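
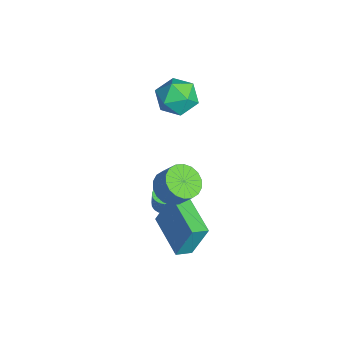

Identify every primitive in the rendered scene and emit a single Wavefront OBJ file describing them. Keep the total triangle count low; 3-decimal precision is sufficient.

v 3.131 -2.494 0.588
v 3.857 -2.931 0.443
v 4.315 -2.464 1.328
v 3.589 -2.026 1.472
v 3.911 -2.608 0.245
v 4.369 -2.141 1.129
v 3.811 -2.263 0.114
v 4.268 -1.795 0.999
v 3.576 -1.963 0.077
v 4.033 -1.496 0.962
v 3.252 -1.768 0.142
v 3.71 -1.301 1.026
v 2.905 -1.717 0.295
v 3.363 -1.25 1.179
v 2.603 -1.82 0.505
v 3.06 -1.353 1.39
v 2.405 -2.056 0.732
v 2.863 -1.589 1.617
v 2.351 -2.379 0.931
v 2.809 -1.912 1.815
v 2.452 -2.725 1.061
v 2.909 -2.257 1.946
v 2.687 -3.024 1.098
v 3.144 -2.557 1.983
v 3.01 -3.219 1.034
v 3.468 -2.752 1.918
v 3.357 -3.27 0.881
v 3.815 -2.803 1.765
v 3.66 -3.167 0.67
v 4.117 -2.7 1.555
v -1.553 -0.547 1.358
v -1.129 -1.102 2.144
v -2.671 -1.798 1.076
v -2.247 -2.353 1.862
v -2.787 -1.476 2.07
v -2.097 -0.703 2.244
v -1.703 -2.197 0.976
v -1.013 -1.424 1.15
v -1.222 -2.122 1.907
v -1.892 -1.676 2.584
v -1.908 -1.224 0.636
v -2.578 -0.778 1.313
v 1.816 -2.971 -3.18
v 1.911 -2.282 -1.519
v 1.57 -2.233 -3.471
v 1.665 -1.545 -1.811
v 3.895 -2.415 -3.529
v 3.99 -1.727 -1.869
v 3.649 -1.678 -3.821
v 3.744 -0.989 -2.16
v 0.531 -2.405 -3.602
v 1.039 -2.278 -3.735
v 1.316 -2.287 -2.692
v 0.809 -2.415 -2.558
v 0.945 -2.075 -3.709
v 1.223 -2.085 -2.665
v 0.78 -1.93 -3.664
v 1.057 -1.939 -2.62
v 0.572 -1.867 -3.608
v 0.849 -1.876 -2.564
v 0.357 -1.897 -3.551
v 0.634 -1.906 -2.507
v 0.172 -2.015 -3.503
v 0.449 -2.024 -2.459
v 0.049 -2.2 -3.472
v 0.326 -2.209 -2.428
v 0.01 -2.421 -3.463
v 0.287 -2.43 -2.42
v 0.06 -2.639 -3.479
v 0.338 -2.648 -2.435
v 0.193 -2.817 -3.516
v 0.47 -2.826 -2.472
v 0.383 -2.923 -3.567
v 0.66 -2.933 -2.523
v 0.6 -2.94 -3.625
v 0.877 -2.95 -2.581
v 0.804 -2.865 -3.678
v 1.081 -2.874 -2.635
v 0.962 -2.71 -3.719
v 1.239 -2.719 -2.675
v 1.045 -2.502 -3.739
v 1.322 -2.512 -2.695
f 2 1 5
f 2 5 3
f 3 5 6
f 3 6 4
f 5 1 7
f 5 7 6
f 6 7 8
f 6 8 4
f 7 1 9
f 7 9 8
f 8 9 10
f 8 10 4
f 9 1 11
f 9 11 10
f 10 11 12
f 10 12 4
f 11 1 13
f 11 13 12
f 12 13 14
f 12 14 4
f 13 1 15
f 13 15 14
f 14 15 16
f 14 16 4
f 15 1 17
f 15 17 16
f 16 17 18
f 16 18 4
f 17 1 19
f 17 19 18
f 18 19 20
f 18 20 4
f 19 1 21
f 19 21 20
f 20 21 22
f 20 22 4
f 21 1 23
f 21 23 22
f 22 23 24
f 22 24 4
f 23 1 25
f 23 25 24
f 24 25 26
f 24 26 4
f 25 1 27
f 25 27 26
f 26 27 28
f 26 28 4
f 27 1 29
f 27 29 28
f 28 29 30
f 28 30 4
f 29 1 2
f 29 2 30
f 30 2 3
f 30 3 4
f 31 42 36
f 31 36 32
f 31 32 38
f 31 38 41
f 31 41 42
f 32 36 40
f 36 42 35
f 42 41 33
f 41 38 37
f 38 32 39
f 34 40 35
f 34 35 33
f 34 33 37
f 34 37 39
f 34 39 40
f 35 40 36
f 33 35 42
f 37 33 41
f 39 37 38
f 40 39 32
f 44 46 43
f 47 44 43
f 43 46 45
f 45 47 43
f 44 50 46
f 48 44 47
f 48 50 44
f 46 50 45
f 49 47 45
f 45 50 49
f 49 48 47
f 50 48 49
f 52 51 55
f 52 55 53
f 53 55 56
f 53 56 54
f 55 51 57
f 55 57 56
f 56 57 58
f 56 58 54
f 57 51 59
f 57 59 58
f 58 59 60
f 58 60 54
f 59 51 61
f 59 61 60
f 60 61 62
f 60 62 54
f 61 51 63
f 61 63 62
f 62 63 64
f 62 64 54
f 63 51 65
f 63 65 64
f 64 65 66
f 64 66 54
f 65 51 67
f 65 67 66
f 66 67 68
f 66 68 54
f 67 51 69
f 67 69 68
f 68 69 70
f 68 70 54
f 69 51 71
f 69 71 70
f 70 71 72
f 70 72 54
f 71 51 73
f 71 73 72
f 72 73 74
f 72 74 54
f 73 51 75
f 73 75 74
f 74 75 76
f 74 76 54
f 75 51 77
f 75 77 76
f 76 77 78
f 76 78 54
f 77 51 79
f 77 79 78
f 78 79 80
f 78 80 54
f 79 51 81
f 79 81 80
f 80 81 82
f 80 82 54
f 81 51 52
f 81 52 82
f 82 52 53
f 82 53 54



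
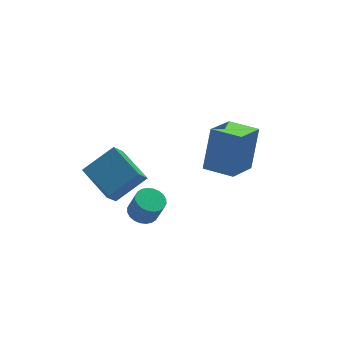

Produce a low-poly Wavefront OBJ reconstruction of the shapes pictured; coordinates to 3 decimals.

v -2.527 -2.655 -0.499
v -1.887 -2.507 -0.566
v -1.693 -2.878 0.473
v -2.333 -3.025 0.539
v -1.98 -2.286 -0.47
v -1.786 -2.657 0.569
v -2.156 -2.122 -0.379
v -1.962 -2.493 0.66
v -2.388 -2.039 -0.306
v -2.195 -2.41 0.733
v -2.642 -2.05 -0.262
v -2.448 -2.42 0.777
v -2.878 -2.152 -0.255
v -2.684 -2.523 0.784
v -3.061 -2.331 -0.284
v -2.867 -2.702 0.754
v -3.162 -2.56 -0.347
v -2.968 -2.93 0.692
v -3.167 -2.802 -0.433
v -2.973 -3.173 0.606
v -3.074 -3.023 -0.529
v -2.88 -3.394 0.51
v -2.898 -3.187 -0.62
v -2.704 -3.558 0.419
v -2.665 -3.27 -0.693
v -2.472 -3.641 0.346
v -2.412 -3.26 -0.737
v -2.218 -3.63 0.302
v -2.176 -3.157 -0.744
v -1.982 -3.528 0.295
v -1.993 -2.978 -0.714
v -1.799 -3.349 0.324
v -1.892 -2.75 -0.652
v -1.698 -3.12 0.387
v -3.961 -2.362 0.794
v -2.564 -2.404 1.763
v -4.304 -0.71 1.36
v -2.908 -0.751 2.329
v -3.392 -1.969 -0.009
v -1.996 -2.01 0.96
v -3.736 -0.316 0.557
v -2.339 -0.358 1.526
v -0.225 -3.447 2.063
v 0.38 -2.918 3.916
v 1.069 -2.556 1.387
v 1.674 -2.028 3.24
v 0.566 -4.552 2.12
v 1.171 -4.024 3.973
v 1.86 -3.662 1.444
v 2.465 -3.133 3.297
f 2 1 5
f 2 5 3
f 3 5 6
f 3 6 4
f 5 1 7
f 5 7 6
f 6 7 8
f 6 8 4
f 7 1 9
f 7 9 8
f 8 9 10
f 8 10 4
f 9 1 11
f 9 11 10
f 10 11 12
f 10 12 4
f 11 1 13
f 11 13 12
f 12 13 14
f 12 14 4
f 13 1 15
f 13 15 14
f 14 15 16
f 14 16 4
f 15 1 17
f 15 17 16
f 16 17 18
f 16 18 4
f 17 1 19
f 17 19 18
f 18 19 20
f 18 20 4
f 19 1 21
f 19 21 20
f 20 21 22
f 20 22 4
f 21 1 23
f 21 23 22
f 22 23 24
f 22 24 4
f 23 1 25
f 23 25 24
f 24 25 26
f 24 26 4
f 25 1 27
f 25 27 26
f 26 27 28
f 26 28 4
f 27 1 29
f 27 29 28
f 28 29 30
f 28 30 4
f 29 1 31
f 29 31 30
f 30 31 32
f 30 32 4
f 31 1 33
f 31 33 32
f 32 33 34
f 32 34 4
f 33 1 2
f 33 2 34
f 34 2 3
f 34 3 4
f 36 38 35
f 39 36 35
f 35 38 37
f 37 39 35
f 36 42 38
f 40 36 39
f 40 42 36
f 38 42 37
f 41 39 37
f 37 42 41
f 41 40 39
f 42 40 41
f 44 46 43
f 47 44 43
f 43 46 45
f 45 47 43
f 44 50 46
f 48 44 47
f 48 50 44
f 46 50 45
f 49 47 45
f 45 50 49
f 49 48 47
f 50 48 49



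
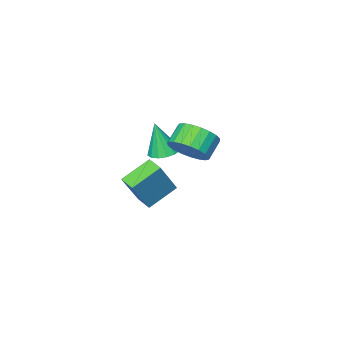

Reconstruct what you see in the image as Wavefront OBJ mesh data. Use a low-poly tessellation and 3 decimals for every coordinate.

v -1.776 -3.969 -3.697
v -3.223 -3.885 -2.887
v -1.786 -3.116 -3.802
v -3.233 -3.032 -2.993
v -0.727 -3.728 -1.847
v -2.174 -3.644 -1.038
v -0.737 -2.875 -1.953
v -2.184 -2.791 -1.143
v -2.284 -2.665 -0.038
v -1.607 -2.948 -0.195
v -2.036 -3.015 1.658
v -1.545 -2.571 -0.127
v -1.681 -2.219 -0.035
v -1.978 -1.987 0.057
v -2.358 -1.936 0.122
v -2.717 -2.081 0.145
v -2.961 -2.382 0.119
v -3.023 -2.759 0.05
v -2.887 -3.111 -0.042
v -2.59 -3.344 -0.133
v -2.21 -3.394 -0.199
v -1.851 -3.249 -0.222
v -1.321 0.515 1.988
v -0.793 0.77 2.774
v -1.611 0.419 3.437
v -2.139 0.165 2.652
v -1.002 1.112 2.698
v -1.82 0.761 3.361
v -1.266 1.35 2.498
v -2.084 1 3.162
v -1.539 1.445 2.211
v -2.357 1.094 2.874
v -1.774 1.378 1.885
v -2.593 1.027 2.548
v -1.932 1.162 1.577
v -2.75 0.812 2.241
v -1.983 0.835 1.34
v -2.801 0.484 2.004
v -1.92 0.452 1.216
v -2.738 0.101 1.879
v -1.754 0.08 1.224
v -2.572 -0.271 1.888
v -1.512 -0.216 1.365
v -2.33 -0.567 2.028
v -1.238 -0.386 1.614
v -2.056 -0.737 2.277
v -0.978 -0.401 1.927
v -1.796 -0.751 2.59
v -0.777 -0.256 2.251
v -1.595 -0.607 2.914
v -0.67 0.021 2.53
v -1.488 -0.329 3.193
v -0.676 0.385 2.715
v -1.494 0.034 3.378
f 2 4 1
f 5 2 1
f 1 4 3
f 3 5 1
f 2 8 4
f 6 2 5
f 6 8 2
f 4 8 3
f 7 5 3
f 3 8 7
f 7 6 5
f 8 6 7
f 10 9 12
f 10 12 11
f 12 9 13
f 12 13 11
f 13 9 14
f 13 14 11
f 14 9 15
f 14 15 11
f 15 9 16
f 15 16 11
f 16 9 17
f 16 17 11
f 17 9 18
f 17 18 11
f 18 9 19
f 18 19 11
f 19 9 20
f 19 20 11
f 20 9 21
f 20 21 11
f 21 9 22
f 21 22 11
f 22 9 10
f 22 10 11
f 24 23 27
f 24 27 25
f 25 27 28
f 25 28 26
f 27 23 29
f 27 29 28
f 28 29 30
f 28 30 26
f 29 23 31
f 29 31 30
f 30 31 32
f 30 32 26
f 31 23 33
f 31 33 32
f 32 33 34
f 32 34 26
f 33 23 35
f 33 35 34
f 34 35 36
f 34 36 26
f 35 23 37
f 35 37 36
f 36 37 38
f 36 38 26
f 37 23 39
f 37 39 38
f 38 39 40
f 38 40 26
f 39 23 41
f 39 41 40
f 40 41 42
f 40 42 26
f 41 23 43
f 41 43 42
f 42 43 44
f 42 44 26
f 43 23 45
f 43 45 44
f 44 45 46
f 44 46 26
f 45 23 47
f 45 47 46
f 46 47 48
f 46 48 26
f 47 23 49
f 47 49 48
f 48 49 50
f 48 50 26
f 49 23 51
f 49 51 50
f 50 51 52
f 50 52 26
f 51 23 53
f 51 53 52
f 52 53 54
f 52 54 26
f 53 23 24
f 53 24 54
f 54 24 25
f 54 25 26



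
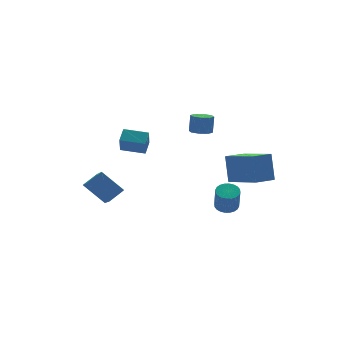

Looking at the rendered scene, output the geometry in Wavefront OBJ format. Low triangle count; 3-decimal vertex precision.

v 2.606 3.401 -0.624
v 3.092 3 -0.643
v 3.28 3.179 0.405
v 2.794 3.579 0.424
v 3.222 3.453 -0.744
v 3.41 3.632 0.305
v 2.991 3.876 -0.774
v 3.18 4.055 0.274
v 2.535 4.02 -0.717
v 2.723 4.199 0.331
v 2.12 3.801 -0.605
v 2.308 3.98 0.443
v 1.99 3.348 -0.505
v 2.178 3.527 0.544
v 2.22 2.925 -0.474
v 2.409 3.104 0.574
v 2.677 2.781 -0.531
v 2.865 2.96 0.517
v -3.62 2.43 -3.837
v -4.225 0.777 -2.786
v -4.367 3.38 -2.773
v -4.972 1.727 -1.722
v -2.768 2.473 -3.278
v -3.373 0.82 -2.227
v -3.515 3.423 -2.214
v -4.12 1.77 -1.163
v -2.98 -0.667 1.579
v -2.476 -0.151 2.009
v -3.945 0.163 1.715
v -3.441 0.679 2.144
v -2.679 -0.159 0.616
v -2.175 0.357 1.045
v -3.644 0.671 0.751
v -3.14 1.187 1.181
v 1.524 -0.987 -3.79
v 1.851 -1.51 -3.92
v 1.623 -1.975 -2.619
v 1.296 -1.453 -2.49
v 2.029 -1.362 -3.836
v 1.8 -1.827 -2.535
v 2.129 -1.157 -3.745
v 1.901 -1.622 -2.444
v 2.138 -0.927 -3.661
v 1.909 -1.392 -2.36
v 2.053 -0.705 -3.596
v 1.824 -1.17 -2.296
v 1.888 -0.526 -3.562
v 1.659 -0.991 -2.261
v 1.667 -0.418 -3.562
v 1.438 -0.883 -2.261
v 1.425 -0.396 -3.596
v 1.196 -0.861 -2.296
v 1.197 -0.465 -3.661
v 0.969 -0.93 -2.36
v 1.02 -0.613 -3.745
v 0.791 -1.078 -2.444
v 0.919 -0.818 -3.836
v 0.691 -1.283 -2.535
v 0.911 -1.048 -3.92
v 0.682 -1.513 -2.619
v 0.996 -1.27 -3.984
v 0.767 -1.735 -2.684
v 1.161 -1.449 -4.019
v 0.932 -1.914 -2.718
v 1.382 -1.557 -4.019
v 1.153 -2.022 -2.718
v 1.624 -1.579 -3.984
v 1.395 -2.044 -2.684
v 1.344 -3.944 -0.758
v 1.507 -3.35 0.74
v 0.935 -2.08 -1.452
v 1.098 -1.487 0.046
v 2.562 -3.753 -0.966
v 2.725 -3.16 0.532
v 2.153 -1.89 -1.66
v 2.316 -1.296 -0.162
f 2 1 5
f 2 5 3
f 3 5 6
f 3 6 4
f 5 1 7
f 5 7 6
f 6 7 8
f 6 8 4
f 7 1 9
f 7 9 8
f 8 9 10
f 8 10 4
f 9 1 11
f 9 11 10
f 10 11 12
f 10 12 4
f 11 1 13
f 11 13 12
f 12 13 14
f 12 14 4
f 13 1 15
f 13 15 14
f 14 15 16
f 14 16 4
f 15 1 17
f 15 17 16
f 16 17 18
f 16 18 4
f 17 1 2
f 17 2 18
f 18 2 3
f 18 3 4
f 20 22 19
f 23 20 19
f 19 22 21
f 21 23 19
f 20 26 22
f 24 20 23
f 24 26 20
f 22 26 21
f 25 23 21
f 21 26 25
f 25 24 23
f 26 24 25
f 28 30 27
f 31 28 27
f 27 30 29
f 29 31 27
f 28 34 30
f 32 28 31
f 32 34 28
f 30 34 29
f 33 31 29
f 29 34 33
f 33 32 31
f 34 32 33
f 36 35 39
f 36 39 37
f 37 39 40
f 37 40 38
f 39 35 41
f 39 41 40
f 40 41 42
f 40 42 38
f 41 35 43
f 41 43 42
f 42 43 44
f 42 44 38
f 43 35 45
f 43 45 44
f 44 45 46
f 44 46 38
f 45 35 47
f 45 47 46
f 46 47 48
f 46 48 38
f 47 35 49
f 47 49 48
f 48 49 50
f 48 50 38
f 49 35 51
f 49 51 50
f 50 51 52
f 50 52 38
f 51 35 53
f 51 53 52
f 52 53 54
f 52 54 38
f 53 35 55
f 53 55 54
f 54 55 56
f 54 56 38
f 55 35 57
f 55 57 56
f 56 57 58
f 56 58 38
f 57 35 59
f 57 59 58
f 58 59 60
f 58 60 38
f 59 35 61
f 59 61 60
f 60 61 62
f 60 62 38
f 61 35 63
f 61 63 62
f 62 63 64
f 62 64 38
f 63 35 65
f 63 65 64
f 64 65 66
f 64 66 38
f 65 35 67
f 65 67 66
f 66 67 68
f 66 68 38
f 67 35 36
f 67 36 68
f 68 36 37
f 68 37 38
f 70 72 69
f 73 70 69
f 69 72 71
f 71 73 69
f 70 76 72
f 74 70 73
f 74 76 70
f 72 76 71
f 75 73 71
f 71 76 75
f 75 74 73
f 76 74 75



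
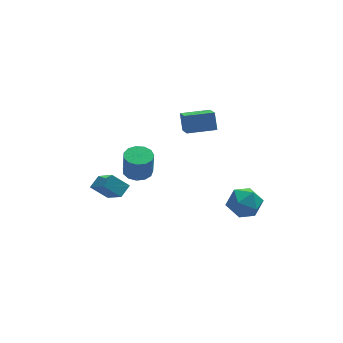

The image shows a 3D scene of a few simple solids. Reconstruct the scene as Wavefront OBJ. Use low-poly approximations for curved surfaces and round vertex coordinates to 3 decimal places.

v -4.578 2.722 -0.709
v -4.081 1.119 0.683
v -3.997 3.266 -0.29
v -3.499 1.664 1.101
v -3.661 2.336 -1.481
v -3.163 0.734 -0.09
v -3.079 2.881 -1.063
v -2.582 1.278 0.329
v 0.756 1.853 3.808
v 0.742 2.473 4.788
v 0.829 3.298 2.895
v 0.816 3.918 3.876
v 2.464 1.802 3.864
v 2.451 2.422 4.845
v 2.538 3.247 2.952
v 2.524 3.867 3.932
v 2.542 -0.073 -1.172
v 3.124 0.342 -0.289
v 4.116 -0.582 -1.971
v 4.698 -0.167 -1.088
v 4.055 -1.094 -0.959
v 3.082 -0.779 -0.465
v 4.158 0.539 -1.795
v 3.185 0.854 -1.301
v 4.123 0.72 -0.674
v 4.059 -0.289 -0.158
v 3.181 0.049 -2.102
v 3.117 -0.96 -1.586
v -2.325 0.163 2.495
v -1.503 0.05 2.466
v -1.473 -0.116 3.956
v -2.295 -0.003 3.985
v -1.571 0.509 2.518
v -1.541 0.344 4.009
v -1.878 0.859 2.563
v -1.848 0.693 4.054
v -2.327 0.988 2.587
v -2.297 0.822 4.077
v -2.776 0.855 2.581
v -2.746 0.689 4.071
v -3.081 0.502 2.548
v -3.051 0.336 4.038
v -3.146 0.041 2.498
v -3.116 -0.124 3.988
v -2.951 -0.38 2.447
v -2.921 -0.546 3.937
v -2.556 -0.63 2.411
v -2.527 -0.796 3.902
v -2.089 -0.627 2.402
v -2.059 -0.793 3.893
v -1.696 -0.374 2.422
v -1.666 -0.54 3.913
f 2 4 1
f 5 2 1
f 1 4 3
f 3 5 1
f 2 8 4
f 6 2 5
f 6 8 2
f 4 8 3
f 7 5 3
f 3 8 7
f 7 6 5
f 8 6 7
f 10 12 9
f 13 10 9
f 9 12 11
f 11 13 9
f 10 16 12
f 14 10 13
f 14 16 10
f 12 16 11
f 15 13 11
f 11 16 15
f 15 14 13
f 16 14 15
f 17 28 22
f 17 22 18
f 17 18 24
f 17 24 27
f 17 27 28
f 18 22 26
f 22 28 21
f 28 27 19
f 27 24 23
f 24 18 25
f 20 26 21
f 20 21 19
f 20 19 23
f 20 23 25
f 20 25 26
f 21 26 22
f 19 21 28
f 23 19 27
f 25 23 24
f 26 25 18
f 30 29 33
f 30 33 31
f 31 33 34
f 31 34 32
f 33 29 35
f 33 35 34
f 34 35 36
f 34 36 32
f 35 29 37
f 35 37 36
f 36 37 38
f 36 38 32
f 37 29 39
f 37 39 38
f 38 39 40
f 38 40 32
f 39 29 41
f 39 41 40
f 40 41 42
f 40 42 32
f 41 29 43
f 41 43 42
f 42 43 44
f 42 44 32
f 43 29 45
f 43 45 44
f 44 45 46
f 44 46 32
f 45 29 47
f 45 47 46
f 46 47 48
f 46 48 32
f 47 29 49
f 47 49 48
f 48 49 50
f 48 50 32
f 49 29 51
f 49 51 50
f 50 51 52
f 50 52 32
f 51 29 30
f 51 30 52
f 52 30 31
f 52 31 32



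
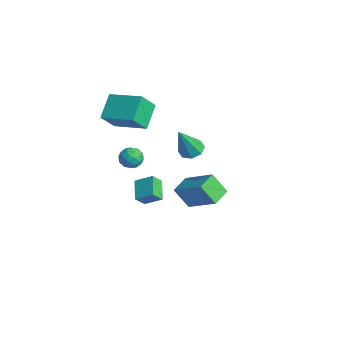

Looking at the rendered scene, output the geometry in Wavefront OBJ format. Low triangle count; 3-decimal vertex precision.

v -2.001 -2.56 -2.623
v -1.398 -1.844 -2.084
v -2.107 -1.997 -3.251
v -1.504 -1.282 -2.712
v -0.976 -2.998 -3.188
v -0.373 -2.283 -2.649
v -1.082 -2.436 -3.816
v -0.479 -1.72 -3.277
v -1.357 -2.898 -0.524
v -0.92 -2.541 -0.158
v -1.14 -3.779 0.078
v -0.703 -3.422 0.444
v -1.363 -3.295 0.49
v -1.497 -2.751 0.117
v -0.563 -3.569 -0.197
v -0.697 -3.025 -0.57
v -0.429 -2.955 0.044
v -0.923 -2.786 0.468
v -1.137 -3.534 -0.548
v -1.631 -3.365 -0.124
v -1.157 -2.642 -0.394
v -0.903 -3.678 0.314
v -1.29 -3.604 0.341
v -1.034 -3.393 0.556
v -1.496 -2.766 -0.232
v -1.239 -2.556 -0.017
v -1.5 -2.999 0.364
v -0.821 -3.764 -0.063
v -0.564 -3.554 0.152
v -1.026 -2.927 -0.636
v -0.77 -2.716 -0.421
v -0.56 -3.321 -0.444
v -0.612 -2.676 -0.06
v -0.485 -3.193 0.294
v -0.403 -3.28 -0.083
v -0.481 -2.96 -0.302
v -0.903 -2.576 0.189
v -0.775 -3.094 0.543
v -1.163 -3.02 0.57
v -1.242 -2.7 0.351
v -0.614 -2.82 0.308
v -1.285 -3.226 -0.623
v -1.157 -3.744 -0.269
v -0.818 -3.62 -0.431
v -0.897 -3.3 -0.65
v -1.575 -3.127 -0.374
v -1.448 -3.644 -0.02
v -1.579 -3.36 0.222
v -1.657 -3.04 0.003
v -1.446 -3.5 -0.388
v 3.037 -2.73 0.187
v 4.503 -2.029 1.228
v 2.47 -1.846 0.39
v 3.936 -1.145 1.431
v 3.524 -2.175 -0.871
v 4.99 -1.474 0.17
v 2.957 -1.291 -0.668
v 4.423 -0.59 0.373
v -1.736 0.471 -0.948
v -1.064 0.699 -0.96
v -1.404 -0.411 0.828
v -1.399 1.053 -0.721
v -1.931 1.067 -0.615
v -2.35 0.732 -0.703
v -2.409 0.244 -0.935
v -2.074 -0.111 -1.174
v -1.541 -0.125 -1.28
v -1.123 0.211 -1.192
v -1.633 -4.489 2.946
v -2.506 -3.634 3.867
v -1.904 -3.65 1.911
v -2.777 -2.795 2.832
v -0.103 -3.425 3.408
v -0.976 -2.57 4.329
v -0.374 -2.586 2.373
v -1.247 -1.731 3.294
f 2 4 1
f 5 2 1
f 1 4 3
f 3 5 1
f 2 8 4
f 6 2 5
f 6 8 2
f 4 8 3
f 7 5 3
f 3 8 7
f 7 6 5
f 8 6 7
f 9 46 25
f 46 20 49
f 25 49 14
f 46 49 25
f 9 25 21
f 25 14 26
f 21 26 10
f 25 26 21
f 9 21 30
f 21 10 31
f 30 31 16
f 21 31 30
f 9 30 42
f 30 16 45
f 42 45 19
f 30 45 42
f 9 42 46
f 42 19 50
f 46 50 20
f 42 50 46
f 10 26 37
f 26 14 40
f 37 40 18
f 26 40 37
f 14 49 27
f 49 20 48
f 27 48 13
f 49 48 27
f 20 50 47
f 50 19 43
f 47 43 11
f 50 43 47
f 19 45 44
f 45 16 32
f 44 32 15
f 45 32 44
f 16 31 36
f 31 10 33
f 36 33 17
f 31 33 36
f 12 38 24
f 38 18 39
f 24 39 13
f 38 39 24
f 12 24 22
f 24 13 23
f 22 23 11
f 24 23 22
f 12 22 29
f 22 11 28
f 29 28 15
f 22 28 29
f 12 29 34
f 29 15 35
f 34 35 17
f 29 35 34
f 12 34 38
f 34 17 41
f 38 41 18
f 34 41 38
f 13 39 27
f 39 18 40
f 27 40 14
f 39 40 27
f 11 23 47
f 23 13 48
f 47 48 20
f 23 48 47
f 15 28 44
f 28 11 43
f 44 43 19
f 28 43 44
f 17 35 36
f 35 15 32
f 36 32 16
f 35 32 36
f 18 41 37
f 41 17 33
f 37 33 10
f 41 33 37
f 52 54 51
f 55 52 51
f 51 54 53
f 53 55 51
f 52 58 54
f 56 52 55
f 56 58 52
f 54 58 53
f 57 55 53
f 53 58 57
f 57 56 55
f 58 56 57
f 60 59 62
f 60 62 61
f 62 59 63
f 62 63 61
f 63 59 64
f 63 64 61
f 64 59 65
f 64 65 61
f 65 59 66
f 65 66 61
f 66 59 67
f 66 67 61
f 67 59 68
f 67 68 61
f 68 59 60
f 68 60 61
f 70 72 69
f 73 70 69
f 69 72 71
f 71 73 69
f 70 76 72
f 74 70 73
f 74 76 70
f 72 76 71
f 75 73 71
f 71 76 75
f 75 74 73
f 76 74 75



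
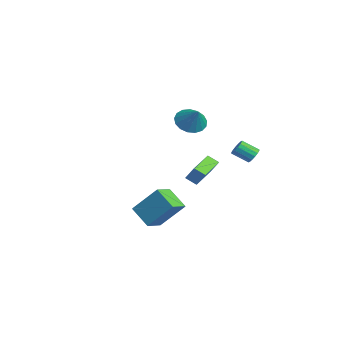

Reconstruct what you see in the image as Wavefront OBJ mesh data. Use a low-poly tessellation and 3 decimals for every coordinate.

v 4.09 4.087 2.76
v 4.596 3.959 2.933
v 4.156 3.085 3.573
v 3.65 3.213 3.4
v 4.499 4.147 3.123
v 4.059 3.273 3.763
v 4.292 4.32 3.216
v 3.852 3.445 3.856
v 4.031 4.429 3.186
v 3.591 3.555 3.827
v 3.786 4.448 3.043
v 3.346 3.573 3.683
v 3.622 4.369 2.823
v 3.182 3.495 3.464
v 3.584 4.215 2.587
v 3.144 3.341 3.227
v 3.681 4.027 2.397
v 3.241 3.153 3.037
v 3.888 3.855 2.304
v 3.448 2.98 2.944
v 4.149 3.745 2.333
v 3.709 2.871 2.974
v 4.394 3.727 2.477
v 3.954 2.852 3.117
v 4.558 3.805 2.696
v 4.118 2.931 3.337
v 2.627 -0.967 -2.582
v 1.441 -1.492 -1.645
v 3.353 0.283 -0.964
v 2.167 -0.242 -0.027
v 3.413 -1.978 -2.153
v 2.227 -2.503 -1.216
v 4.139 -0.728 -0.535
v 2.953 -1.253 0.402
v 1.602 0.884 0.494
v 2.181 1.203 1.435
v 0.318 2.183 0.844
v 0.897 2.502 1.785
v 2.023 1.418 0.055
v 2.602 1.737 0.996
v 0.739 2.717 0.405
v 1.318 3.036 1.346
v -4.393 3.324 2.597
v -3.702 2.868 1.968
v -3.327 3.416 3.703
v -3.646 3.353 1.874
v -3.761 3.832 1.945
v -4.021 4.195 2.166
v -4.366 4.358 2.485
v -4.718 4.285 2.83
v -4.995 3.991 3.121
v -5.134 3.545 3.292
v -5.104 3.048 3.304
v -4.911 2.615 3.154
v -4.599 2.344 2.876
v -4.24 2.298 2.534
v -3.917 2.487 2.206
f 2 1 5
f 2 5 3
f 3 5 6
f 3 6 4
f 5 1 7
f 5 7 6
f 6 7 8
f 6 8 4
f 7 1 9
f 7 9 8
f 8 9 10
f 8 10 4
f 9 1 11
f 9 11 10
f 10 11 12
f 10 12 4
f 11 1 13
f 11 13 12
f 12 13 14
f 12 14 4
f 13 1 15
f 13 15 14
f 14 15 16
f 14 16 4
f 15 1 17
f 15 17 16
f 16 17 18
f 16 18 4
f 17 1 19
f 17 19 18
f 18 19 20
f 18 20 4
f 19 1 21
f 19 21 20
f 20 21 22
f 20 22 4
f 21 1 23
f 21 23 22
f 22 23 24
f 22 24 4
f 23 1 25
f 23 25 24
f 24 25 26
f 24 26 4
f 25 1 2
f 25 2 26
f 26 2 3
f 26 3 4
f 28 30 27
f 31 28 27
f 27 30 29
f 29 31 27
f 28 34 30
f 32 28 31
f 32 34 28
f 30 34 29
f 33 31 29
f 29 34 33
f 33 32 31
f 34 32 33
f 36 38 35
f 39 36 35
f 35 38 37
f 37 39 35
f 36 42 38
f 40 36 39
f 40 42 36
f 38 42 37
f 41 39 37
f 37 42 41
f 41 40 39
f 42 40 41
f 44 43 46
f 44 46 45
f 46 43 47
f 46 47 45
f 47 43 48
f 47 48 45
f 48 43 49
f 48 49 45
f 49 43 50
f 49 50 45
f 50 43 51
f 50 51 45
f 51 43 52
f 51 52 45
f 52 43 53
f 52 53 45
f 53 43 54
f 53 54 45
f 54 43 55
f 54 55 45
f 55 43 56
f 55 56 45
f 56 43 57
f 56 57 45
f 57 43 44
f 57 44 45



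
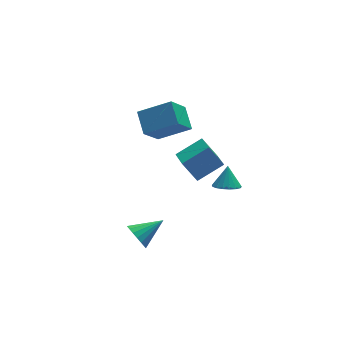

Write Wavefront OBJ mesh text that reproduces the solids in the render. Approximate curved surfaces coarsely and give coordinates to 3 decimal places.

v -2.199 0.983 3.227
v -0.465 0.405 4.154
v -2.174 2.293 3.997
v -0.44 1.715 4.924
v -1.16 1.805 1.796
v 0.574 1.227 2.723
v -1.135 3.115 2.566
v 0.599 2.537 3.493
v 0.113 2.72 -0.691
v 0.003 1.158 -0.111
v 1.698 2.917 0.14
v 1.588 1.354 0.72
v 0.832 2.206 -1.94
v 0.722 0.643 -1.36
v 2.417 2.402 -1.109
v 2.307 0.84 -0.529
v -3.342 -1.38 -3.343
v -2.96 -1.796 -4.004
v -1.738 -1.06 -2.617
v -2.976 -1.431 -4.13
v -3.065 -1.055 -4.1
v -3.208 -0.744 -3.92
v -3.379 -0.558 -3.626
v -3.541 -0.536 -3.275
v -3.665 -0.681 -2.938
v -3.725 -0.964 -2.681
v -3.708 -1.33 -2.555
v -3.62 -1.706 -2.585
v -3.476 -2.017 -2.765
v -3.306 -2.202 -3.059
v -3.143 -2.224 -3.41
v -3.02 -2.08 -3.747
v 1.832 -1.062 -0.609
v 2.409 -0.624 -0.972
v 2.088 -0.438 0.549
v 2.088 -0.41 -1.017
v 1.709 -0.346 -0.967
v 1.358 -0.446 -0.836
v 1.116 -0.687 -0.653
v 1.038 -1.014 -0.46
v 1.141 -1.352 -0.301
v 1.404 -1.623 -0.212
v 1.764 -1.766 -0.215
v 2.14 -1.748 -0.308
v 2.445 -1.572 -0.469
v 2.61 -1.28 -0.663
v 2.597 -0.938 -0.845
f 2 4 1
f 5 2 1
f 1 4 3
f 3 5 1
f 2 8 4
f 6 2 5
f 6 8 2
f 4 8 3
f 7 5 3
f 3 8 7
f 7 6 5
f 8 6 7
f 10 12 9
f 13 10 9
f 9 12 11
f 11 13 9
f 10 16 12
f 14 10 13
f 14 16 10
f 12 16 11
f 15 13 11
f 11 16 15
f 15 14 13
f 16 14 15
f 18 17 20
f 18 20 19
f 20 17 21
f 20 21 19
f 21 17 22
f 21 22 19
f 22 17 23
f 22 23 19
f 23 17 24
f 23 24 19
f 24 17 25
f 24 25 19
f 25 17 26
f 25 26 19
f 26 17 27
f 26 27 19
f 27 17 28
f 27 28 19
f 28 17 29
f 28 29 19
f 29 17 30
f 29 30 19
f 30 17 31
f 30 31 19
f 31 17 32
f 31 32 19
f 32 17 18
f 32 18 19
f 34 33 36
f 34 36 35
f 36 33 37
f 36 37 35
f 37 33 38
f 37 38 35
f 38 33 39
f 38 39 35
f 39 33 40
f 39 40 35
f 40 33 41
f 40 41 35
f 41 33 42
f 41 42 35
f 42 33 43
f 42 43 35
f 43 33 44
f 43 44 35
f 44 33 45
f 44 45 35
f 45 33 46
f 45 46 35
f 46 33 47
f 46 47 35
f 47 33 34
f 47 34 35



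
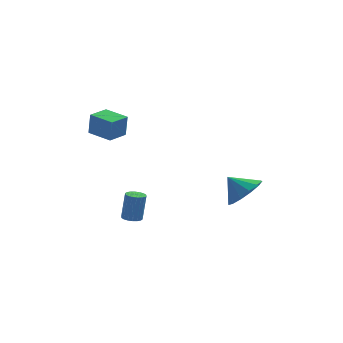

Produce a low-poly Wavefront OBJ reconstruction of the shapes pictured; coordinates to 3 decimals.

v -4.794 2.004 2.092
v -4.696 2.018 3.248
v -3.964 2.722 2.013
v -3.866 2.736 3.169
v -3.934 1.004 2.031
v -3.836 1.018 3.187
v -3.104 1.722 1.952
v -3.006 1.736 3.108
v -3.066 0.33 -2.855
v -2.821 0.751 -2.968
v -2.588 0.991 -1.557
v -2.834 0.57 -1.445
v -3.031 0.821 -2.945
v -2.799 1.061 -1.534
v -3.248 0.793 -2.904
v -3.016 1.033 -1.493
v -3.429 0.674 -2.854
v -3.197 0.914 -1.443
v -3.538 0.487 -2.804
v -3.306 0.727 -1.393
v -3.554 0.268 -2.765
v -3.322 0.508 -1.354
v -3.473 0.062 -2.743
v -3.241 0.302 -1.332
v -3.312 -0.091 -2.743
v -3.079 0.149 -1.332
v -3.101 -0.161 -2.766
v -2.869 0.079 -1.355
v -2.884 -0.133 -2.807
v -2.652 0.107 -1.396
v -2.703 -0.014 -2.857
v -2.471 0.226 -1.446
v -2.594 0.173 -2.907
v -2.362 0.413 -1.496
v -2.578 0.392 -2.946
v -2.346 0.632 -1.535
v -2.659 0.598 -2.968
v -2.427 0.838 -1.557
v 2.134 -0.344 -1.289
v 2.927 -0.363 -0.586
v 1.386 0.124 -0.431
v 2.953 0.17 -0.854
v 2.719 0.54 -1.26
v 2.299 0.629 -1.675
v 1.827 0.41 -1.968
v 1.452 -0.049 -2.045
v 1.294 -0.602 -1.881
v 1.403 -1.072 -1.53
v 1.744 -1.311 -1.102
v 2.209 -1.243 -0.733
v 2.65 -0.89 -0.54
f 2 4 1
f 5 2 1
f 1 4 3
f 3 5 1
f 2 8 4
f 6 2 5
f 6 8 2
f 4 8 3
f 7 5 3
f 3 8 7
f 7 6 5
f 8 6 7
f 10 9 13
f 10 13 11
f 11 13 14
f 11 14 12
f 13 9 15
f 13 15 14
f 14 15 16
f 14 16 12
f 15 9 17
f 15 17 16
f 16 17 18
f 16 18 12
f 17 9 19
f 17 19 18
f 18 19 20
f 18 20 12
f 19 9 21
f 19 21 20
f 20 21 22
f 20 22 12
f 21 9 23
f 21 23 22
f 22 23 24
f 22 24 12
f 23 9 25
f 23 25 24
f 24 25 26
f 24 26 12
f 25 9 27
f 25 27 26
f 26 27 28
f 26 28 12
f 27 9 29
f 27 29 28
f 28 29 30
f 28 30 12
f 29 9 31
f 29 31 30
f 30 31 32
f 30 32 12
f 31 9 33
f 31 33 32
f 32 33 34
f 32 34 12
f 33 9 35
f 33 35 34
f 34 35 36
f 34 36 12
f 35 9 37
f 35 37 36
f 36 37 38
f 36 38 12
f 37 9 10
f 37 10 38
f 38 10 11
f 38 11 12
f 40 39 42
f 40 42 41
f 42 39 43
f 42 43 41
f 43 39 44
f 43 44 41
f 44 39 45
f 44 45 41
f 45 39 46
f 45 46 41
f 46 39 47
f 46 47 41
f 47 39 48
f 47 48 41
f 48 39 49
f 48 49 41
f 49 39 50
f 49 50 41
f 50 39 51
f 50 51 41
f 51 39 40
f 51 40 41



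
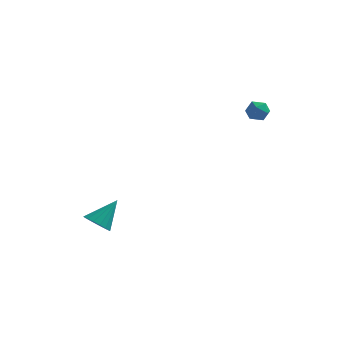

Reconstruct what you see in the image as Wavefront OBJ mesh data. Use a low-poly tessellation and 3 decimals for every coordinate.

v -3.598 -2.412 -3.295
v -2.887 -2.658 -3.536
v -2.842 -1.448 -2.045
v -2.949 -2.345 -3.74
v -3.159 -2.048 -3.841
v -3.47 -1.834 -3.818
v -3.81 -1.752 -3.675
v -4.102 -1.822 -3.445
v -4.278 -2.026 -3.18
v -4.299 -2.319 -2.942
v -4.159 -2.633 -2.784
v -3.891 -2.897 -2.744
v -3.555 -3.049 -2.83
v -3.23 -3.055 -3.022
v -2.989 -2.914 -3.277
v 2.956 2.183 3.802
v 3.273 2.695 3.478
v 3.267 1.485 3.002
v 3.584 1.997 2.678
v 3.831 1.763 3.271
v 3.639 2.194 3.765
v 2.901 1.986 2.715
v 2.709 2.417 3.209
v 3.239 2.573 2.806
v 3.813 2.435 3.15
v 2.727 1.745 3.33
v 3.301 1.607 3.674
f 2 1 4
f 2 4 3
f 4 1 5
f 4 5 3
f 5 1 6
f 5 6 3
f 6 1 7
f 6 7 3
f 7 1 8
f 7 8 3
f 8 1 9
f 8 9 3
f 9 1 10
f 9 10 3
f 10 1 11
f 10 11 3
f 11 1 12
f 11 12 3
f 12 1 13
f 12 13 3
f 13 1 14
f 13 14 3
f 14 1 15
f 14 15 3
f 15 1 2
f 15 2 3
f 16 27 21
f 16 21 17
f 16 17 23
f 16 23 26
f 16 26 27
f 17 21 25
f 21 27 20
f 27 26 18
f 26 23 22
f 23 17 24
f 19 25 20
f 19 20 18
f 19 18 22
f 19 22 24
f 19 24 25
f 20 25 21
f 18 20 27
f 22 18 26
f 24 22 23
f 25 24 17



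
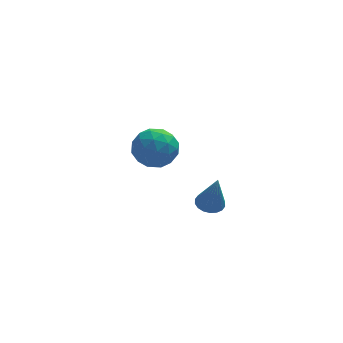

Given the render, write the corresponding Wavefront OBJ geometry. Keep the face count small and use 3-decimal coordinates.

v -3.482 3.54 -1.326
v -2.501 3.982 -1.573
v -3.239 2.298 -2.587
v -2.258 2.74 -2.834
v -2.404 2.223 -1.869
v -2.554 2.99 -1.09
v -3.186 3.29 -3.07
v -3.336 4.057 -2.291
v -2.318 3.827 -2.65
v -1.835 3.168 -1.908
v -3.905 3.112 -2.252
v -3.422 2.453 -1.51
v -3.012 3.87 -1.339
v -2.728 2.41 -2.821
v -2.813 2.106 -2.254
v -2.237 2.366 -2.399
v -3.044 3.287 -1.055
v -2.467 3.547 -1.2
v -2.411 2.513 -1.374
v -3.273 2.733 -2.96
v -2.696 2.993 -3.105
v -3.503 3.914 -1.761
v -2.927 4.174 -1.906
v -3.329 3.767 -2.786
v -2.328 4.039 -2.117
v -2.186 3.309 -2.858
v -2.731 3.632 -2.997
v -2.819 4.083 -2.539
v -2.044 3.651 -1.681
v -1.902 2.921 -2.422
v -1.988 2.617 -1.855
v -2.076 3.068 -1.397
v -1.937 3.56 -2.314
v -3.838 3.359 -1.738
v -3.696 2.629 -2.479
v -3.664 3.212 -2.763
v -3.752 3.663 -2.305
v -3.554 2.971 -1.302
v -3.412 2.241 -2.043
v -2.921 2.197 -1.621
v -3.009 2.648 -1.163
v -3.803 2.72 -1.846
v -1.427 -2.199 -1.672
v -0.88 -1.886 -1.669
v -1.193 -2.621 0.052
v -1.065 -1.689 -1.596
v -1.322 -1.592 -1.537
v -1.6 -1.616 -1.506
v -1.843 -1.756 -1.507
v -2.004 -1.983 -1.541
v -2.051 -2.253 -1.6
v -1.974 -2.512 -1.674
v -1.788 -2.709 -1.748
v -1.532 -2.805 -1.806
v -1.254 -2.781 -1.838
v -1.011 -2.642 -1.837
v -0.85 -2.415 -1.803
v -0.803 -2.145 -1.743
f 1 38 17
f 38 12 41
f 17 41 6
f 38 41 17
f 1 17 13
f 17 6 18
f 13 18 2
f 17 18 13
f 1 13 22
f 13 2 23
f 22 23 8
f 13 23 22
f 1 22 34
f 22 8 37
f 34 37 11
f 22 37 34
f 1 34 38
f 34 11 42
f 38 42 12
f 34 42 38
f 2 18 29
f 18 6 32
f 29 32 10
f 18 32 29
f 6 41 19
f 41 12 40
f 19 40 5
f 41 40 19
f 12 42 39
f 42 11 35
f 39 35 3
f 42 35 39
f 11 37 36
f 37 8 24
f 36 24 7
f 37 24 36
f 8 23 28
f 23 2 25
f 28 25 9
f 23 25 28
f 4 30 16
f 30 10 31
f 16 31 5
f 30 31 16
f 4 16 14
f 16 5 15
f 14 15 3
f 16 15 14
f 4 14 21
f 14 3 20
f 21 20 7
f 14 20 21
f 4 21 26
f 21 7 27
f 26 27 9
f 21 27 26
f 4 26 30
f 26 9 33
f 30 33 10
f 26 33 30
f 5 31 19
f 31 10 32
f 19 32 6
f 31 32 19
f 3 15 39
f 15 5 40
f 39 40 12
f 15 40 39
f 7 20 36
f 20 3 35
f 36 35 11
f 20 35 36
f 9 27 28
f 27 7 24
f 28 24 8
f 27 24 28
f 10 33 29
f 33 9 25
f 29 25 2
f 33 25 29
f 44 43 46
f 44 46 45
f 46 43 47
f 46 47 45
f 47 43 48
f 47 48 45
f 48 43 49
f 48 49 45
f 49 43 50
f 49 50 45
f 50 43 51
f 50 51 45
f 51 43 52
f 51 52 45
f 52 43 53
f 52 53 45
f 53 43 54
f 53 54 45
f 54 43 55
f 54 55 45
f 55 43 56
f 55 56 45
f 56 43 57
f 56 57 45
f 57 43 58
f 57 58 45
f 58 43 44
f 58 44 45



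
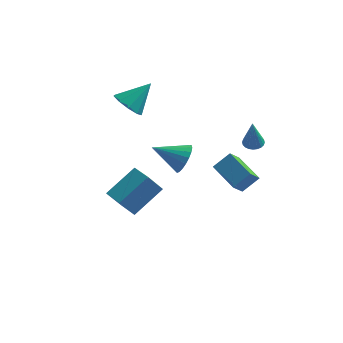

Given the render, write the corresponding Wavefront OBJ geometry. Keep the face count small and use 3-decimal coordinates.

v -2.712 -4.154 1.06
v -1.595 -2.82 2.181
v -2.093 -3.675 -0.126
v -0.976 -2.341 0.996
v -1.804 -5.019 1.184
v -0.687 -3.685 2.306
v -1.185 -4.54 -0.001
v -0.068 -3.206 1.12
v 3.518 1.869 1.481
v 3.856 2.327 1.592
v 3.522 1.431 3.279
v 3.65 2.418 1.615
v 3.424 2.425 1.617
v 3.212 2.348 1.599
v 3.047 2.198 1.562
v 2.953 1.997 1.514
v 2.946 1.778 1.46
v 3.025 1.572 1.41
v 3.179 1.411 1.371
v 3.385 1.32 1.348
v 3.612 1.313 1.346
v 3.823 1.39 1.364
v 3.989 1.54 1.4
v 4.083 1.74 1.449
v 4.09 1.96 1.502
v 4.011 2.166 1.552
v 0.071 0.94 0.264
v 0.509 0.677 1.065
v -1.571 0.68 1.076
v 0.472 1.067 1.116
v 0.366 1.435 1.019
v 0.209 1.718 0.792
v 0.028 1.866 0.474
v -0.146 1.854 0.119
v -0.282 1.684 -0.21
v -0.357 1.385 -0.458
v -0.358 1.01 -0.581
v -0.285 0.622 -0.557
v -0.15 0.29 -0.392
v 0.022 0.07 -0.113
v 0.204 0 0.231
v 0.362 0.093 0.581
v 0.47 0.333 0.876
v 3.027 1.737 -2.475
v 2.675 0.993 -1.615
v 1.696 2.938 -1.983
v 1.343 2.195 -1.123
v 3.817 2.285 -1.677
v 3.464 1.542 -0.817
v 2.485 3.487 -1.185
v 2.133 2.743 -0.325
v -3.213 2.122 3.106
v -2.414 1.921 2.576
v -2.167 2.998 4.354
v -2.675 2.508 2.384
v -3.188 2.914 2.529
v -3.713 2.949 2.944
v -4.004 2.598 3.435
v -3.925 2.023 3.772
v -3.513 1.495 3.797
v -2.961 1.26 3.499
v -2.527 1.428 3.017
f 2 4 1
f 5 2 1
f 1 4 3
f 3 5 1
f 2 8 4
f 6 2 5
f 6 8 2
f 4 8 3
f 7 5 3
f 3 8 7
f 7 6 5
f 8 6 7
f 10 9 12
f 10 12 11
f 12 9 13
f 12 13 11
f 13 9 14
f 13 14 11
f 14 9 15
f 14 15 11
f 15 9 16
f 15 16 11
f 16 9 17
f 16 17 11
f 17 9 18
f 17 18 11
f 18 9 19
f 18 19 11
f 19 9 20
f 19 20 11
f 20 9 21
f 20 21 11
f 21 9 22
f 21 22 11
f 22 9 23
f 22 23 11
f 23 9 24
f 23 24 11
f 24 9 25
f 24 25 11
f 25 9 26
f 25 26 11
f 26 9 10
f 26 10 11
f 28 27 30
f 28 30 29
f 30 27 31
f 30 31 29
f 31 27 32
f 31 32 29
f 32 27 33
f 32 33 29
f 33 27 34
f 33 34 29
f 34 27 35
f 34 35 29
f 35 27 36
f 35 36 29
f 36 27 37
f 36 37 29
f 37 27 38
f 37 38 29
f 38 27 39
f 38 39 29
f 39 27 40
f 39 40 29
f 40 27 41
f 40 41 29
f 41 27 42
f 41 42 29
f 42 27 43
f 42 43 29
f 43 27 28
f 43 28 29
f 45 47 44
f 48 45 44
f 44 47 46
f 46 48 44
f 45 51 47
f 49 45 48
f 49 51 45
f 47 51 46
f 50 48 46
f 46 51 50
f 50 49 48
f 51 49 50
f 53 52 55
f 53 55 54
f 55 52 56
f 55 56 54
f 56 52 57
f 56 57 54
f 57 52 58
f 57 58 54
f 58 52 59
f 58 59 54
f 59 52 60
f 59 60 54
f 60 52 61
f 60 61 54
f 61 52 62
f 61 62 54
f 62 52 53
f 62 53 54



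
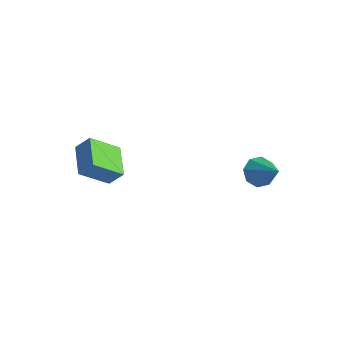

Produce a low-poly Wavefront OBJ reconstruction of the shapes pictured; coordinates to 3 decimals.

v 2.847 1.679 0.59
v 3.216 1.84 0.055
v 3.973 1.621 1.35
v 3.06 2.252 0.317
v 2.779 2.329 0.74
v 2.538 2.024 1.075
v 2.478 1.518 1.126
v 2.633 1.106 0.863
v 2.914 1.029 0.441
v 3.155 1.334 0.106
v -1.936 -2.953 1.161
v -1.507 -2.606 1.767
v -1.622 -1.858 0.313
v -1.193 -1.511 0.919
v -0.767 -3.629 0.721
v -0.338 -3.282 1.327
v -0.453 -2.534 -0.127
v -0.024 -2.187 0.479
f 2 1 4
f 2 4 3
f 4 1 5
f 4 5 3
f 5 1 6
f 5 6 3
f 6 1 7
f 6 7 3
f 7 1 8
f 7 8 3
f 8 1 9
f 8 9 3
f 9 1 10
f 9 10 3
f 10 1 2
f 10 2 3
f 12 14 11
f 15 12 11
f 11 14 13
f 13 15 11
f 12 18 14
f 16 12 15
f 16 18 12
f 14 18 13
f 17 15 13
f 13 18 17
f 17 16 15
f 18 16 17



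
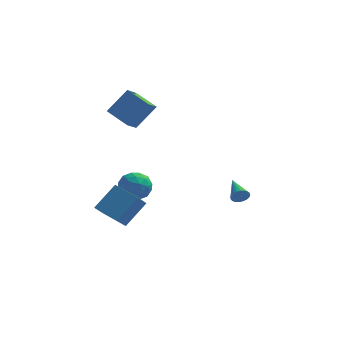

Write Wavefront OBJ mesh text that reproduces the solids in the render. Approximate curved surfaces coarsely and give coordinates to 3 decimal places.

v -3.496 -3.016 -2.245
v -3.766 -4.055 -1.271
v -2.577 -2.148 -1.065
v -2.847 -3.187 -0.09
v -2.273 -3.733 -2.67
v -2.543 -4.772 -1.695
v -1.354 -2.865 -1.489
v -1.624 -3.904 -0.515
v -3.37 3.07 -3.661
v -2.463 3.252 -4.009
v -2.777 1.928 -2.711
v -1.87 2.11 -3.059
v -2.323 2.777 -2.488
v -2.69 3.483 -3.075
v -2.55 1.697 -3.645
v -2.917 2.403 -4.232
v -1.957 2.403 -3.999
v -1.816 3.071 -3.284
v -3.424 2.109 -3.436
v -3.283 2.777 -2.721
v -2.969 3.261 -3.918
v -2.271 1.919 -2.802
v -2.537 2.311 -2.466
v -2.004 2.418 -2.671
v -3.102 3.397 -3.369
v -2.569 3.504 -3.574
v -2.486 3.225 -2.68
v -2.671 1.676 -3.146
v -2.138 1.783 -3.351
v -3.236 2.762 -4.049
v -2.703 2.869 -4.254
v -2.754 1.955 -4.04
v -2.138 2.869 -4.117
v -1.789 2.198 -3.559
v -2.189 1.955 -3.903
v -2.405 2.37 -4.248
v -2.055 3.262 -3.697
v -1.706 2.591 -3.139
v -1.973 2.983 -2.803
v -2.188 3.398 -3.148
v -1.757 2.763 -3.691
v -3.534 2.589 -3.581
v -3.185 1.918 -3.023
v -3.052 1.782 -3.572
v -3.267 2.197 -3.917
v -3.451 2.982 -3.161
v -3.102 2.311 -2.603
v -2.835 2.81 -2.472
v -3.051 3.225 -2.817
v -3.483 2.417 -3.029
v 3.144 -0.514 -2.05
v 3.306 -0.301 -2.496
v 2.636 0.794 -1.61
v 3.117 -0.357 -2.545
v 2.933 -0.438 -2.519
v 2.781 -0.53 -2.421
v 2.684 -0.62 -2.267
v 2.657 -0.693 -2.08
v 2.704 -0.739 -1.888
v 2.819 -0.751 -1.721
v 2.983 -0.727 -1.604
v 3.171 -0.67 -1.555
v 3.356 -0.589 -1.581
v 3.508 -0.497 -1.679
v 3.605 -0.408 -1.833
v 3.631 -0.334 -2.02
v 3.584 -0.288 -2.212
v 3.47 -0.276 -2.379
v -2.689 0.345 2.341
v -3.845 1.192 2.876
v -2.349 1.182 1.749
v -3.505 2.029 2.284
v -1.695 0.871 3.656
v -2.851 1.718 4.191
v -1.355 1.708 3.064
v -2.511 2.555 3.599
f 2 4 1
f 5 2 1
f 1 4 3
f 3 5 1
f 2 8 4
f 6 2 5
f 6 8 2
f 4 8 3
f 7 5 3
f 3 8 7
f 7 6 5
f 8 6 7
f 9 46 25
f 46 20 49
f 25 49 14
f 46 49 25
f 9 25 21
f 25 14 26
f 21 26 10
f 25 26 21
f 9 21 30
f 21 10 31
f 30 31 16
f 21 31 30
f 9 30 42
f 30 16 45
f 42 45 19
f 30 45 42
f 9 42 46
f 42 19 50
f 46 50 20
f 42 50 46
f 10 26 37
f 26 14 40
f 37 40 18
f 26 40 37
f 14 49 27
f 49 20 48
f 27 48 13
f 49 48 27
f 20 50 47
f 50 19 43
f 47 43 11
f 50 43 47
f 19 45 44
f 45 16 32
f 44 32 15
f 45 32 44
f 16 31 36
f 31 10 33
f 36 33 17
f 31 33 36
f 12 38 24
f 38 18 39
f 24 39 13
f 38 39 24
f 12 24 22
f 24 13 23
f 22 23 11
f 24 23 22
f 12 22 29
f 22 11 28
f 29 28 15
f 22 28 29
f 12 29 34
f 29 15 35
f 34 35 17
f 29 35 34
f 12 34 38
f 34 17 41
f 38 41 18
f 34 41 38
f 13 39 27
f 39 18 40
f 27 40 14
f 39 40 27
f 11 23 47
f 23 13 48
f 47 48 20
f 23 48 47
f 15 28 44
f 28 11 43
f 44 43 19
f 28 43 44
f 17 35 36
f 35 15 32
f 36 32 16
f 35 32 36
f 18 41 37
f 41 17 33
f 37 33 10
f 41 33 37
f 52 51 54
f 52 54 53
f 54 51 55
f 54 55 53
f 55 51 56
f 55 56 53
f 56 51 57
f 56 57 53
f 57 51 58
f 57 58 53
f 58 51 59
f 58 59 53
f 59 51 60
f 59 60 53
f 60 51 61
f 60 61 53
f 61 51 62
f 61 62 53
f 62 51 63
f 62 63 53
f 63 51 64
f 63 64 53
f 64 51 65
f 64 65 53
f 65 51 66
f 65 66 53
f 66 51 67
f 66 67 53
f 67 51 68
f 67 68 53
f 68 51 52
f 68 52 53
f 70 72 69
f 73 70 69
f 69 72 71
f 71 73 69
f 70 76 72
f 74 70 73
f 74 76 70
f 72 76 71
f 75 73 71
f 71 76 75
f 75 74 73
f 76 74 75



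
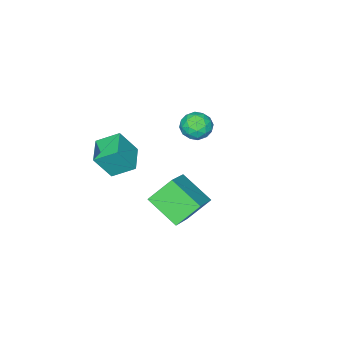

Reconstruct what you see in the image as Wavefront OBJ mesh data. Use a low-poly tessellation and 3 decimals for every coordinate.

v -4.206 -1.145 -2.429
v -3.692 -0.556 -2.679
v -3.408 -1.404 -1.401
v -2.894 -0.815 -1.651
v -3.633 -0.616 -1.355
v -4.126 -0.456 -1.991
v -2.974 -1.504 -2.089
v -3.467 -1.344 -2.725
v -2.931 -0.778 -2.469
v -3.338 -0.23 -2.016
v -3.762 -1.73 -2.064
v -4.169 -1.182 -1.611
v -4.019 -0.828 -2.645
v -3.081 -1.132 -1.435
v -3.515 -1.015 -1.262
v -3.214 -0.669 -1.409
v -4.274 -0.769 -2.24
v -3.972 -0.423 -2.387
v -3.937 -0.458 -1.609
v -3.128 -1.537 -1.693
v -2.826 -1.191 -1.84
v -3.886 -1.291 -2.671
v -3.585 -0.945 -2.818
v -3.163 -1.502 -2.471
v -3.269 -0.612 -2.668
v -2.801 -0.765 -2.064
v -2.848 -1.169 -2.321
v -3.137 -1.075 -2.695
v -3.509 -0.29 -2.401
v -3.04 -0.442 -1.797
v -3.474 -0.325 -1.623
v -3.764 -0.231 -1.997
v -3.061 -0.42 -2.278
v -4.06 -1.518 -2.283
v -3.591 -1.67 -1.679
v -3.336 -1.729 -2.083
v -3.626 -1.635 -2.457
v -4.299 -1.195 -2.016
v -3.831 -1.348 -1.412
v -3.963 -0.885 -1.385
v -4.252 -0.791 -1.759
v -4.039 -1.54 -1.802
v -0.243 1.616 -5
v -0.091 0.053 -4.06
v -1.197 2.157 -3.947
v -1.045 0.594 -3.007
v 1.205 2.326 -4.053
v 1.357 0.763 -3.113
v 0.251 2.867 -3
v 0.403 1.304 -2.06
v 0.806 -0.356 -0.692
v 1.436 -0.804 0.523
v 1.792 0.517 -0.881
v 2.422 0.069 0.334
v 1.438 -1.209 -1.334
v 2.068 -1.657 -0.119
v 2.424 -0.336 -1.523
v 3.054 -0.784 -0.308
f 1 38 17
f 38 12 41
f 17 41 6
f 38 41 17
f 1 17 13
f 17 6 18
f 13 18 2
f 17 18 13
f 1 13 22
f 13 2 23
f 22 23 8
f 13 23 22
f 1 22 34
f 22 8 37
f 34 37 11
f 22 37 34
f 1 34 38
f 34 11 42
f 38 42 12
f 34 42 38
f 2 18 29
f 18 6 32
f 29 32 10
f 18 32 29
f 6 41 19
f 41 12 40
f 19 40 5
f 41 40 19
f 12 42 39
f 42 11 35
f 39 35 3
f 42 35 39
f 11 37 36
f 37 8 24
f 36 24 7
f 37 24 36
f 8 23 28
f 23 2 25
f 28 25 9
f 23 25 28
f 4 30 16
f 30 10 31
f 16 31 5
f 30 31 16
f 4 16 14
f 16 5 15
f 14 15 3
f 16 15 14
f 4 14 21
f 14 3 20
f 21 20 7
f 14 20 21
f 4 21 26
f 21 7 27
f 26 27 9
f 21 27 26
f 4 26 30
f 26 9 33
f 30 33 10
f 26 33 30
f 5 31 19
f 31 10 32
f 19 32 6
f 31 32 19
f 3 15 39
f 15 5 40
f 39 40 12
f 15 40 39
f 7 20 36
f 20 3 35
f 36 35 11
f 20 35 36
f 9 27 28
f 27 7 24
f 28 24 8
f 27 24 28
f 10 33 29
f 33 9 25
f 29 25 2
f 33 25 29
f 44 46 43
f 47 44 43
f 43 46 45
f 45 47 43
f 44 50 46
f 48 44 47
f 48 50 44
f 46 50 45
f 49 47 45
f 45 50 49
f 49 48 47
f 50 48 49
f 52 54 51
f 55 52 51
f 51 54 53
f 53 55 51
f 52 58 54
f 56 52 55
f 56 58 52
f 54 58 53
f 57 55 53
f 53 58 57
f 57 56 55
f 58 56 57



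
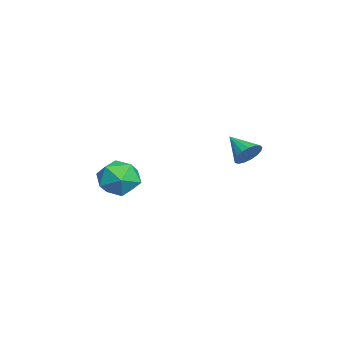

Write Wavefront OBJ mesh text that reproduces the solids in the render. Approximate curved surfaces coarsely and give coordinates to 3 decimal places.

v 3.315 2.532 -0.656
v 3.564 2.804 -0.073
v 2.505 1.788 0.036
v 3.313 3.003 -0.153
v 3.063 3.095 -0.348
v 2.87 3.057 -0.613
v 2.779 2.899 -0.889
v 2.812 2.657 -1.111
v 2.959 2.386 -1.229
v 3.188 2.149 -1.216
v 3.446 1.999 -1.075
v 3.675 1.971 -0.838
v 3.82 2.072 -0.559
v 3.851 2.278 -0.303
v 3.758 2.542 -0.127
v -2.325 -2.122 -3.732
v -1.471 -2.366 -3.058
v -1.829 -3.454 -4.842
v -0.975 -3.698 -4.168
v -2.021 -3.897 -3.837
v -2.327 -3.073 -3.151
v -0.973 -2.747 -4.749
v -1.279 -1.923 -4.063
v -0.635 -2.752 -3.687
v -1.283 -3.463 -3.123
v -2.017 -2.357 -4.777
v -2.665 -3.068 -4.213
f 2 1 4
f 2 4 3
f 4 1 5
f 4 5 3
f 5 1 6
f 5 6 3
f 6 1 7
f 6 7 3
f 7 1 8
f 7 8 3
f 8 1 9
f 8 9 3
f 9 1 10
f 9 10 3
f 10 1 11
f 10 11 3
f 11 1 12
f 11 12 3
f 12 1 13
f 12 13 3
f 13 1 14
f 13 14 3
f 14 1 15
f 14 15 3
f 15 1 2
f 15 2 3
f 16 27 21
f 16 21 17
f 16 17 23
f 16 23 26
f 16 26 27
f 17 21 25
f 21 27 20
f 27 26 18
f 26 23 22
f 23 17 24
f 19 25 20
f 19 20 18
f 19 18 22
f 19 22 24
f 19 24 25
f 20 25 21
f 18 20 27
f 22 18 26
f 24 22 23
f 25 24 17



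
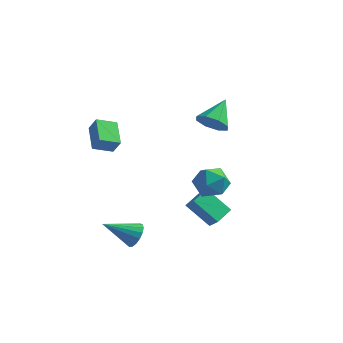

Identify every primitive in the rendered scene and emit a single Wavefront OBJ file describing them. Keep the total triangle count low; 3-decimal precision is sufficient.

v 0.251 -2.626 -3.04
v 0.664 -2.593 -2.403
v -1.171 -3.394 -2.08
v 0.488 -2.275 -2.409
v 0.257 -2.037 -2.56
v 0.026 -1.934 -2.821
v -0.154 -1.99 -3.132
v -0.241 -2.191 -3.422
v -0.216 -2.492 -3.625
v -0.083 -2.824 -3.693
v 0.126 -3.11 -3.612
v 0.364 -3.286 -3.4
v 0.576 -3.31 -3.106
v 0.714 -3.178 -2.796
v 0.745 -2.919 -2.542
v 3.881 -1.248 1.113
v 4.794 -1.645 1.279
v 3.186 -2.635 1.621
v 4.099 -3.032 1.787
v 3.761 -2.282 2.371
v 4.191 -1.424 2.057
v 3.789 -2.856 0.843
v 4.219 -1.998 0.529
v 4.737 -2.638 1.112
v 4.72 -2.284 2.057
v 3.26 -1.996 0.843
v 3.243 -1.642 1.788
v -2.319 -2.232 3.831
v -1.878 -2.313 4.588
v -1.514 -1.58 3.431
v -1.073 -1.661 4.188
v -1.587 -3.479 3.272
v -1.146 -3.56 4.029
v -0.782 -2.827 2.872
v -0.341 -2.908 3.629
v 1.694 0.326 -2.355
v 2.25 0.002 -1.698
v 1.99 1.402 -2.075
v 2.546 1.077 -1.417
v 3.014 0.263 -3.503
v 3.57 -0.062 -2.845
v 3.31 1.338 -3.222
v 3.866 1.014 -2.565
v 2.233 2.528 2.504
v 2.975 2.773 2.018
v 2.407 3.972 3.496
v 2.378 3.031 1.747
v 1.696 2.994 1.92
v 1.329 2.684 2.435
v 1.492 2.283 2.991
v 2.089 2.026 3.261
v 2.77 2.062 3.088
v 3.137 2.372 2.573
f 2 1 4
f 2 4 3
f 4 1 5
f 4 5 3
f 5 1 6
f 5 6 3
f 6 1 7
f 6 7 3
f 7 1 8
f 7 8 3
f 8 1 9
f 8 9 3
f 9 1 10
f 9 10 3
f 10 1 11
f 10 11 3
f 11 1 12
f 11 12 3
f 12 1 13
f 12 13 3
f 13 1 14
f 13 14 3
f 14 1 15
f 14 15 3
f 15 1 2
f 15 2 3
f 16 27 21
f 16 21 17
f 16 17 23
f 16 23 26
f 16 26 27
f 17 21 25
f 21 27 20
f 27 26 18
f 26 23 22
f 23 17 24
f 19 25 20
f 19 20 18
f 19 18 22
f 19 22 24
f 19 24 25
f 20 25 21
f 18 20 27
f 22 18 26
f 24 22 23
f 25 24 17
f 29 31 28
f 32 29 28
f 28 31 30
f 30 32 28
f 29 35 31
f 33 29 32
f 33 35 29
f 31 35 30
f 34 32 30
f 30 35 34
f 34 33 32
f 35 33 34
f 37 39 36
f 40 37 36
f 36 39 38
f 38 40 36
f 37 43 39
f 41 37 40
f 41 43 37
f 39 43 38
f 42 40 38
f 38 43 42
f 42 41 40
f 43 41 42
f 45 44 47
f 45 47 46
f 47 44 48
f 47 48 46
f 48 44 49
f 48 49 46
f 49 44 50
f 49 50 46
f 50 44 51
f 50 51 46
f 51 44 52
f 51 52 46
f 52 44 53
f 52 53 46
f 53 44 45
f 53 45 46



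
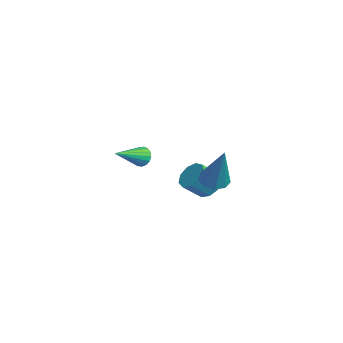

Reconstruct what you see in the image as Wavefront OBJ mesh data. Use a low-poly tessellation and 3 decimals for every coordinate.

v -1.14 0.299 -1.758
v -0.426 0.486 -1.701
v -0.266 -0.353 -0.946
v -0.98 -0.539 -1.002
v -0.699 0.741 -1.36
v -0.539 -0.097 -0.605
v -1.179 0.79 -1.205
v -1.019 -0.049 -0.45
v -1.64 0.609 -1.308
v -1.48 -0.23 -0.553
v -1.867 0.283 -1.622
v -1.707 -0.556 -0.867
v -1.754 -0.035 -1.999
v -1.594 -0.874 -1.244
v -1.354 -0.197 -2.263
v -1.194 -1.036 -1.508
v -0.853 -0.126 -2.291
v -0.693 -0.965 -1.536
v -0.487 0.144 -2.069
v -0.327 -0.695 -1.314
v -3.015 -2.264 -0.675
v -2.707 -2.316 -1.127
v -2.225 -3.576 0.015
v -2.568 -2.153 -0.975
v -2.531 -2.014 -0.754
v -2.605 -1.933 -0.515
v -2.773 -1.928 -0.312
v -2.997 -1.999 -0.193
v -3.224 -2.132 -0.183
v -3.404 -2.294 -0.287
v -3.494 -2.449 -0.479
v -3.475 -2.562 -0.716
v -3.35 -2.607 -0.944
v -3.149 -2.573 -1.11
v -2.917 -2.468 -1.176
v 2.505 -0.362 0.431
v 3.094 -0.476 0.156
v 3.435 -0.178 2.349
v 3.007 -0.033 0.156
v 2.685 0.256 0.284
v 2.279 0.255 0.481
v 1.978 -0.034 0.654
v 1.925 -0.477 0.723
v 2.143 -0.866 0.655
v 2.53 -1.02 0.482
v 2.906 -0.866 0.285
f 2 1 5
f 2 5 3
f 3 5 6
f 3 6 4
f 5 1 7
f 5 7 6
f 6 7 8
f 6 8 4
f 7 1 9
f 7 9 8
f 8 9 10
f 8 10 4
f 9 1 11
f 9 11 10
f 10 11 12
f 10 12 4
f 11 1 13
f 11 13 12
f 12 13 14
f 12 14 4
f 13 1 15
f 13 15 14
f 14 15 16
f 14 16 4
f 15 1 17
f 15 17 16
f 16 17 18
f 16 18 4
f 17 1 19
f 17 19 18
f 18 19 20
f 18 20 4
f 19 1 2
f 19 2 20
f 20 2 3
f 20 3 4
f 22 21 24
f 22 24 23
f 24 21 25
f 24 25 23
f 25 21 26
f 25 26 23
f 26 21 27
f 26 27 23
f 27 21 28
f 27 28 23
f 28 21 29
f 28 29 23
f 29 21 30
f 29 30 23
f 30 21 31
f 30 31 23
f 31 21 32
f 31 32 23
f 32 21 33
f 32 33 23
f 33 21 34
f 33 34 23
f 34 21 35
f 34 35 23
f 35 21 22
f 35 22 23
f 37 36 39
f 37 39 38
f 39 36 40
f 39 40 38
f 40 36 41
f 40 41 38
f 41 36 42
f 41 42 38
f 42 36 43
f 42 43 38
f 43 36 44
f 43 44 38
f 44 36 45
f 44 45 38
f 45 36 46
f 45 46 38
f 46 36 37
f 46 37 38



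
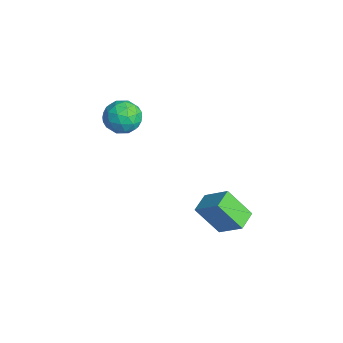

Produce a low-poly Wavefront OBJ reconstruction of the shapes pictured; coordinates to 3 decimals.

v -1.821 -1.617 2.38
v -1.28 -0.974 2.355
v -1.1 -2.186 3.385
v -0.559 -1.543 3.36
v -1.343 -1.422 3.639
v -1.789 -1.07 3.018
v -0.591 -2.09 2.722
v -1.037 -1.738 2.101
v -0.52 -1.266 2.567
v -0.984 -0.853 3.134
v -1.396 -2.307 2.606
v -1.86 -1.894 3.173
v -1.614 -1.246 2.279
v -0.766 -1.914 3.461
v -1.227 -1.843 3.625
v -0.909 -1.465 3.61
v -1.913 -1.302 2.669
v -1.595 -0.924 2.655
v -1.632 -1.187 3.409
v -0.785 -2.236 3.085
v -0.467 -1.858 3.071
v -1.471 -1.695 2.13
v -1.153 -1.317 2.115
v -0.748 -1.973 2.331
v -0.849 -1.039 2.389
v -0.425 -1.374 2.98
v -0.444 -1.695 2.605
v -0.706 -1.488 2.24
v -1.122 -0.797 2.723
v -0.698 -1.131 3.313
v -1.159 -1.06 3.477
v -1.421 -0.853 3.112
v -0.675 -0.968 2.847
v -1.682 -2.029 2.427
v -1.258 -2.363 3.017
v -0.959 -2.307 2.628
v -1.221 -2.1 2.263
v -1.955 -1.786 2.76
v -1.531 -2.121 3.351
v -1.674 -1.672 3.5
v -1.936 -1.465 3.135
v -1.705 -2.192 2.893
v 3.036 1.319 -0.621
v 2.517 0.512 0.545
v 3.859 1.937 0.173
v 3.34 1.13 1.339
v 3.66 0.69 -0.779
v 3.141 -0.117 0.387
v 4.483 1.308 0.015
v 3.964 0.501 1.181
f 1 38 17
f 38 12 41
f 17 41 6
f 38 41 17
f 1 17 13
f 17 6 18
f 13 18 2
f 17 18 13
f 1 13 22
f 13 2 23
f 22 23 8
f 13 23 22
f 1 22 34
f 22 8 37
f 34 37 11
f 22 37 34
f 1 34 38
f 34 11 42
f 38 42 12
f 34 42 38
f 2 18 29
f 18 6 32
f 29 32 10
f 18 32 29
f 6 41 19
f 41 12 40
f 19 40 5
f 41 40 19
f 12 42 39
f 42 11 35
f 39 35 3
f 42 35 39
f 11 37 36
f 37 8 24
f 36 24 7
f 37 24 36
f 8 23 28
f 23 2 25
f 28 25 9
f 23 25 28
f 4 30 16
f 30 10 31
f 16 31 5
f 30 31 16
f 4 16 14
f 16 5 15
f 14 15 3
f 16 15 14
f 4 14 21
f 14 3 20
f 21 20 7
f 14 20 21
f 4 21 26
f 21 7 27
f 26 27 9
f 21 27 26
f 4 26 30
f 26 9 33
f 30 33 10
f 26 33 30
f 5 31 19
f 31 10 32
f 19 32 6
f 31 32 19
f 3 15 39
f 15 5 40
f 39 40 12
f 15 40 39
f 7 20 36
f 20 3 35
f 36 35 11
f 20 35 36
f 9 27 28
f 27 7 24
f 28 24 8
f 27 24 28
f 10 33 29
f 33 9 25
f 29 25 2
f 33 25 29
f 44 46 43
f 47 44 43
f 43 46 45
f 45 47 43
f 44 50 46
f 48 44 47
f 48 50 44
f 46 50 45
f 49 47 45
f 45 50 49
f 49 48 47
f 50 48 49



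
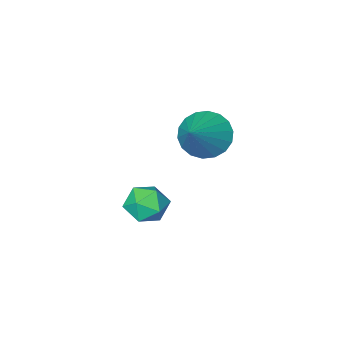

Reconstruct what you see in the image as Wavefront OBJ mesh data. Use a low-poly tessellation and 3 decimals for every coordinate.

v 1.275 0.843 -2.818
v 2.044 0.829 -2.565
v 0.956 -0.029 -1.895
v 1.725 -0.043 -1.642
v 1.273 0.619 -1.528
v 1.47 1.158 -2.098
v 1.53 -0.358 -2.362
v 1.727 0.181 -2.932
v 2.201 0.087 -2.283
v 2.043 0.691 -1.767
v 0.957 0.109 -2.693
v 0.799 0.713 -2.177
v 0.04 1.509 1.242
v 0.727 1.249 0.723
v 1.14 2.351 2.278
v 0.617 1.597 0.557
v 0.393 1.927 0.527
v 0.098 2.175 0.639
v -0.208 2.291 0.87
v -0.465 2.252 1.175
v -0.622 2.066 1.493
v -0.648 1.77 1.761
v -0.538 1.422 1.927
v -0.314 1.091 1.957
v -0.019 0.844 1.845
v 0.287 0.728 1.614
v 0.544 0.767 1.309
v 0.701 0.953 0.991
f 1 12 6
f 1 6 2
f 1 2 8
f 1 8 11
f 1 11 12
f 2 6 10
f 6 12 5
f 12 11 3
f 11 8 7
f 8 2 9
f 4 10 5
f 4 5 3
f 4 3 7
f 4 7 9
f 4 9 10
f 5 10 6
f 3 5 12
f 7 3 11
f 9 7 8
f 10 9 2
f 14 13 16
f 14 16 15
f 16 13 17
f 16 17 15
f 17 13 18
f 17 18 15
f 18 13 19
f 18 19 15
f 19 13 20
f 19 20 15
f 20 13 21
f 20 21 15
f 21 13 22
f 21 22 15
f 22 13 23
f 22 23 15
f 23 13 24
f 23 24 15
f 24 13 25
f 24 25 15
f 25 13 26
f 25 26 15
f 26 13 27
f 26 27 15
f 27 13 28
f 27 28 15
f 28 13 14
f 28 14 15



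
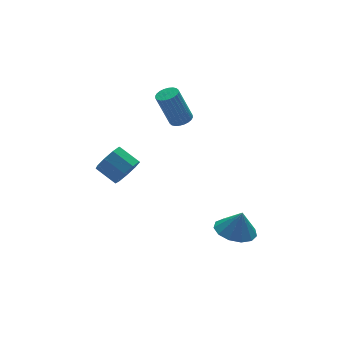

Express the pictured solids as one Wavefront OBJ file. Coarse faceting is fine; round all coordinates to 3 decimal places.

v -0.175 -1.149 -3.405
v 0.581 -1.82 -3.65
v 0.115 -1.271 -2.175
v 0.825 -1.287 -3.655
v 0.751 -0.711 -3.58
v 0.384 -0.273 -3.45
v -0.161 -0.114 -3.306
v -0.711 -0.283 -3.193
v -1.09 -0.727 -3.147
v -1.179 -1.305 -3.184
v -0.95 -1.834 -3.29
v -0.474 -2.145 -3.434
v 0.096 -2.14 -3.568
v -3.473 3.084 -0.848
v -2.958 2.938 -0.188
v -3.471 3.909 0.428
v -3.987 4.056 -0.232
v -2.705 3.307 -0.56
v -3.219 4.278 0.057
v -2.812 3.572 -1.066
v -3.325 4.543 -0.45
v -3.228 3.609 -1.471
v -3.741 4.58 -0.854
v -3.759 3.4 -1.584
v -4.272 4.372 -0.967
v -4.156 3.044 -1.353
v -4.669 4.015 -0.736
v -4.234 2.706 -0.886
v -4.747 3.678 -0.269
v -3.956 2.546 -0.401
v -4.469 3.517 0.215
v -3.452 2.637 -0.126
v -3.965 3.609 0.491
v -0.765 2.812 2.075
v -0.237 2.672 2.272
v -0.808 3.009 4.042
v -1.335 3.148 3.845
v -0.214 2.894 2.237
v -0.785 3.231 4.007
v -0.274 3.104 2.178
v -0.845 3.441 3.947
v -0.409 3.269 2.102
v -0.98 3.606 3.872
v -0.599 3.365 2.023
v -1.17 3.702 3.793
v -0.813 3.376 1.952
v -1.384 3.713 3.722
v -1.02 3.302 1.899
v -1.591 3.638 3.669
v -1.188 3.153 1.873
v -1.759 3.489 3.643
v -1.292 2.951 1.878
v -1.863 3.288 3.648
v -1.315 2.729 1.913
v -1.886 3.066 3.683
v -1.255 2.519 1.973
v -1.826 2.856 3.742
v -1.12 2.354 2.048
v -1.691 2.691 3.818
v -0.93 2.258 2.127
v -1.501 2.595 3.897
v -0.716 2.247 2.198
v -1.287 2.584 3.968
v -0.509 2.322 2.251
v -1.08 2.658 4.021
v -0.341 2.471 2.277
v -0.912 2.807 4.047
f 2 1 4
f 2 4 3
f 4 1 5
f 4 5 3
f 5 1 6
f 5 6 3
f 6 1 7
f 6 7 3
f 7 1 8
f 7 8 3
f 8 1 9
f 8 9 3
f 9 1 10
f 9 10 3
f 10 1 11
f 10 11 3
f 11 1 12
f 11 12 3
f 12 1 13
f 12 13 3
f 13 1 2
f 13 2 3
f 15 14 18
f 15 18 16
f 16 18 19
f 16 19 17
f 18 14 20
f 18 20 19
f 19 20 21
f 19 21 17
f 20 14 22
f 20 22 21
f 21 22 23
f 21 23 17
f 22 14 24
f 22 24 23
f 23 24 25
f 23 25 17
f 24 14 26
f 24 26 25
f 25 26 27
f 25 27 17
f 26 14 28
f 26 28 27
f 27 28 29
f 27 29 17
f 28 14 30
f 28 30 29
f 29 30 31
f 29 31 17
f 30 14 32
f 30 32 31
f 31 32 33
f 31 33 17
f 32 14 15
f 32 15 33
f 33 15 16
f 33 16 17
f 35 34 38
f 35 38 36
f 36 38 39
f 36 39 37
f 38 34 40
f 38 40 39
f 39 40 41
f 39 41 37
f 40 34 42
f 40 42 41
f 41 42 43
f 41 43 37
f 42 34 44
f 42 44 43
f 43 44 45
f 43 45 37
f 44 34 46
f 44 46 45
f 45 46 47
f 45 47 37
f 46 34 48
f 46 48 47
f 47 48 49
f 47 49 37
f 48 34 50
f 48 50 49
f 49 50 51
f 49 51 37
f 50 34 52
f 50 52 51
f 51 52 53
f 51 53 37
f 52 34 54
f 52 54 53
f 53 54 55
f 53 55 37
f 54 34 56
f 54 56 55
f 55 56 57
f 55 57 37
f 56 34 58
f 56 58 57
f 57 58 59
f 57 59 37
f 58 34 60
f 58 60 59
f 59 60 61
f 59 61 37
f 60 34 62
f 60 62 61
f 61 62 63
f 61 63 37
f 62 34 64
f 62 64 63
f 63 64 65
f 63 65 37
f 64 34 66
f 64 66 65
f 65 66 67
f 65 67 37
f 66 34 35
f 66 35 67
f 67 35 36
f 67 36 37



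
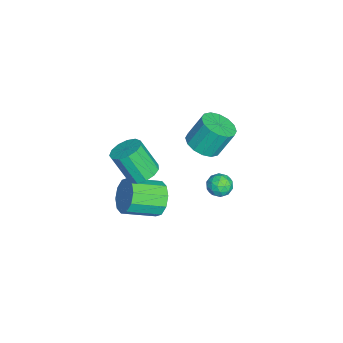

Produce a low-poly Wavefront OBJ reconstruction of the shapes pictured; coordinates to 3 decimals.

v 1.064 -0.5 -1.295
v 1.874 -0.68 -1.273
v 1.646 -1.521 0.256
v 0.836 -1.34 0.235
v 1.824 -0.269 -1.055
v 1.597 -1.11 0.475
v 1.533 0.068 -0.913
v 1.306 -0.772 0.617
v 1.094 0.225 -0.892
v 0.866 -0.615 0.638
v 0.644 0.152 -0.999
v 0.416 -0.688 0.531
v 0.328 -0.128 -1.2
v 0.1 -0.968 0.33
v 0.246 -0.526 -1.431
v 0.018 -1.366 0.098
v 0.423 -0.916 -1.619
v 0.195 -1.756 -0.089
v 0.804 -1.174 -1.704
v 0.576 -2.014 -0.174
v 1.267 -1.217 -1.659
v 1.039 -2.058 -0.129
v 1.666 -1.033 -1.498
v 1.438 -1.874 0.031
v -3.257 1.86 -3.188
v -2.306 1.93 -3.076
v -2.532 2.691 -1.64
v -3.483 2.62 -1.752
v -2.439 2.345 -3.316
v -2.664 3.105 -1.88
v -2.79 2.629 -3.522
v -3.016 3.389 -2.086
v -3.267 2.708 -3.638
v -3.493 3.468 -2.203
v -3.741 2.559 -3.634
v -3.967 3.319 -2.198
v -4.086 2.223 -3.51
v -4.311 2.983 -2.074
v -4.208 1.789 -3.3
v -4.434 2.55 -1.864
v -4.076 1.375 -3.06
v -4.301 2.135 -1.624
v -3.724 1.091 -2.854
v -3.95 1.851 -1.418
v -3.247 1.012 -2.737
v -3.473 1.772 -1.302
v -2.773 1.161 -2.742
v -2.999 1.921 -1.306
v -2.429 1.497 -2.866
v -2.654 2.257 -1.43
v 3.046 3.678 0.304
v 3.382 3.362 -0.156
v 2.278 2.958 0.236
v 2.614 2.642 -0.224
v 2.83 2.649 0.391
v 3.305 3.093 0.432
v 2.355 3.227 -0.352
v 2.83 3.671 -0.311
v 2.955 3.083 -0.562
v 3.249 2.726 -0.103
v 2.411 3.594 0.183
v 2.705 3.237 0.642
v 3.282 3.583 0.08
v 2.378 2.737 0
v 2.506 2.741 0.362
v 2.703 2.555 0.091
v 3.236 3.425 0.426
v 3.434 3.239 0.155
v 3.11 2.82 0.477
v 2.226 3.081 -0.075
v 2.424 2.895 -0.346
v 2.957 3.765 -0.011
v 3.154 3.579 -0.282
v 2.55 3.5 -0.397
v 3.228 3.234 -0.43
v 2.776 2.811 -0.469
v 2.624 3.154 -0.545
v 2.903 3.415 -0.52
v 3.401 3.024 -0.16
v 2.949 2.601 -0.199
v 3.076 2.604 0.162
v 3.356 2.866 0.187
v 3.15 2.86 -0.398
v 2.711 3.719 0.279
v 2.259 3.296 0.24
v 2.304 3.454 -0.107
v 2.584 3.716 -0.082
v 2.884 3.509 0.549
v 2.432 3.086 0.51
v 2.757 2.905 0.6
v 3.036 3.166 0.625
v 2.51 3.46 0.478
v 0.076 0.103 -4.307
v 0.501 0.589 -3.57
v 1.09 -0.976 -2.877
v 0.664 -1.463 -3.613
v -0.064 0.451 -3.401
v 0.524 -1.114 -2.708
v -0.576 0.18 -3.579
v 0.012 -1.385 -2.886
v -0.839 -0.121 -4.034
v -0.25 -1.686 -3.341
v -0.752 -0.336 -4.594
v -0.164 -1.901 -3.901
v -0.35 -0.384 -5.043
v 0.239 -1.949 -4.35
v 0.216 -0.246 -5.212
v 0.804 -1.811 -4.519
v 0.728 0.025 -5.034
v 1.316 -1.54 -4.341
v 0.99 0.326 -4.579
v 1.579 -1.239 -3.886
v 0.904 0.541 -4.019
v 1.492 -1.024 -3.326
f 2 1 5
f 2 5 3
f 3 5 6
f 3 6 4
f 5 1 7
f 5 7 6
f 6 7 8
f 6 8 4
f 7 1 9
f 7 9 8
f 8 9 10
f 8 10 4
f 9 1 11
f 9 11 10
f 10 11 12
f 10 12 4
f 11 1 13
f 11 13 12
f 12 13 14
f 12 14 4
f 13 1 15
f 13 15 14
f 14 15 16
f 14 16 4
f 15 1 17
f 15 17 16
f 16 17 18
f 16 18 4
f 17 1 19
f 17 19 18
f 18 19 20
f 18 20 4
f 19 1 21
f 19 21 20
f 20 21 22
f 20 22 4
f 21 1 23
f 21 23 22
f 22 23 24
f 22 24 4
f 23 1 2
f 23 2 24
f 24 2 3
f 24 3 4
f 26 25 29
f 26 29 27
f 27 29 30
f 27 30 28
f 29 25 31
f 29 31 30
f 30 31 32
f 30 32 28
f 31 25 33
f 31 33 32
f 32 33 34
f 32 34 28
f 33 25 35
f 33 35 34
f 34 35 36
f 34 36 28
f 35 25 37
f 35 37 36
f 36 37 38
f 36 38 28
f 37 25 39
f 37 39 38
f 38 39 40
f 38 40 28
f 39 25 41
f 39 41 40
f 40 41 42
f 40 42 28
f 41 25 43
f 41 43 42
f 42 43 44
f 42 44 28
f 43 25 45
f 43 45 44
f 44 45 46
f 44 46 28
f 45 25 47
f 45 47 46
f 46 47 48
f 46 48 28
f 47 25 49
f 47 49 48
f 48 49 50
f 48 50 28
f 49 25 26
f 49 26 50
f 50 26 27
f 50 27 28
f 51 88 67
f 88 62 91
f 67 91 56
f 88 91 67
f 51 67 63
f 67 56 68
f 63 68 52
f 67 68 63
f 51 63 72
f 63 52 73
f 72 73 58
f 63 73 72
f 51 72 84
f 72 58 87
f 84 87 61
f 72 87 84
f 51 84 88
f 84 61 92
f 88 92 62
f 84 92 88
f 52 68 79
f 68 56 82
f 79 82 60
f 68 82 79
f 56 91 69
f 91 62 90
f 69 90 55
f 91 90 69
f 62 92 89
f 92 61 85
f 89 85 53
f 92 85 89
f 61 87 86
f 87 58 74
f 86 74 57
f 87 74 86
f 58 73 78
f 73 52 75
f 78 75 59
f 73 75 78
f 54 80 66
f 80 60 81
f 66 81 55
f 80 81 66
f 54 66 64
f 66 55 65
f 64 65 53
f 66 65 64
f 54 64 71
f 64 53 70
f 71 70 57
f 64 70 71
f 54 71 76
f 71 57 77
f 76 77 59
f 71 77 76
f 54 76 80
f 76 59 83
f 80 83 60
f 76 83 80
f 55 81 69
f 81 60 82
f 69 82 56
f 81 82 69
f 53 65 89
f 65 55 90
f 89 90 62
f 65 90 89
f 57 70 86
f 70 53 85
f 86 85 61
f 70 85 86
f 59 77 78
f 77 57 74
f 78 74 58
f 77 74 78
f 60 83 79
f 83 59 75
f 79 75 52
f 83 75 79
f 94 93 97
f 94 97 95
f 95 97 98
f 95 98 96
f 97 93 99
f 97 99 98
f 98 99 100
f 98 100 96
f 99 93 101
f 99 101 100
f 100 101 102
f 100 102 96
f 101 93 103
f 101 103 102
f 102 103 104
f 102 104 96
f 103 93 105
f 103 105 104
f 104 105 106
f 104 106 96
f 105 93 107
f 105 107 106
f 106 107 108
f 106 108 96
f 107 93 109
f 107 109 108
f 108 109 110
f 108 110 96
f 109 93 111
f 109 111 110
f 110 111 112
f 110 112 96
f 111 93 113
f 111 113 112
f 112 113 114
f 112 114 96
f 113 93 94
f 113 94 114
f 114 94 95
f 114 95 96

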